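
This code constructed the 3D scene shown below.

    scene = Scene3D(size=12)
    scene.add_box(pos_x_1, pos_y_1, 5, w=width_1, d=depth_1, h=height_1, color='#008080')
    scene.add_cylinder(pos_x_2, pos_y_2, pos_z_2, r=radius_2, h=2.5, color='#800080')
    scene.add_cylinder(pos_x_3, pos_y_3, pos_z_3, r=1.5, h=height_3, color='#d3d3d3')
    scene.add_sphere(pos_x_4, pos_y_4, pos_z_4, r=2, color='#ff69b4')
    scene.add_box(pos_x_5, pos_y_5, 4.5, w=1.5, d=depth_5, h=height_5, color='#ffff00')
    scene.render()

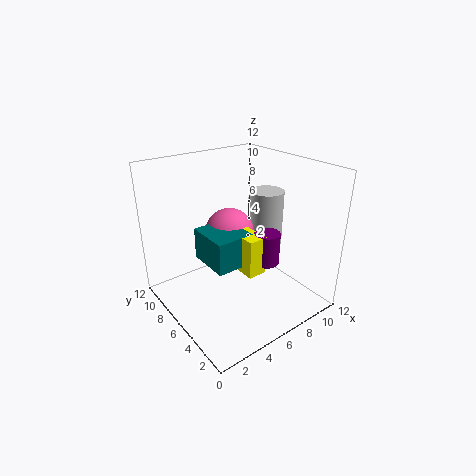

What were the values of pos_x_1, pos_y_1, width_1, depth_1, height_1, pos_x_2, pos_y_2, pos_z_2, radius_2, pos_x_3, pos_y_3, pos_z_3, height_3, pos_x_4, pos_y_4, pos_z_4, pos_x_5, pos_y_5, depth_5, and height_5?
pos_x_1 = 2.5; pos_y_1 = 3.5; width_1 = 3; depth_1 = 3.5; height_1 = 2.5; pos_x_2 = 6.5; pos_y_2 = 3; pos_z_2 = 5; radius_2 = 1; pos_x_3 = 10; pos_y_3 = 7; pos_z_3 = 4; height_3 = 5; pos_x_4 = 5.5; pos_y_4 = 6.5; pos_z_4 = 6.5; pos_x_5 = 4.5; pos_y_5 = 2.5; depth_5 = 3; height_5 = 3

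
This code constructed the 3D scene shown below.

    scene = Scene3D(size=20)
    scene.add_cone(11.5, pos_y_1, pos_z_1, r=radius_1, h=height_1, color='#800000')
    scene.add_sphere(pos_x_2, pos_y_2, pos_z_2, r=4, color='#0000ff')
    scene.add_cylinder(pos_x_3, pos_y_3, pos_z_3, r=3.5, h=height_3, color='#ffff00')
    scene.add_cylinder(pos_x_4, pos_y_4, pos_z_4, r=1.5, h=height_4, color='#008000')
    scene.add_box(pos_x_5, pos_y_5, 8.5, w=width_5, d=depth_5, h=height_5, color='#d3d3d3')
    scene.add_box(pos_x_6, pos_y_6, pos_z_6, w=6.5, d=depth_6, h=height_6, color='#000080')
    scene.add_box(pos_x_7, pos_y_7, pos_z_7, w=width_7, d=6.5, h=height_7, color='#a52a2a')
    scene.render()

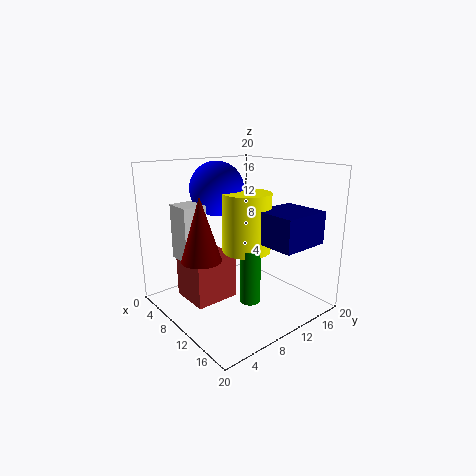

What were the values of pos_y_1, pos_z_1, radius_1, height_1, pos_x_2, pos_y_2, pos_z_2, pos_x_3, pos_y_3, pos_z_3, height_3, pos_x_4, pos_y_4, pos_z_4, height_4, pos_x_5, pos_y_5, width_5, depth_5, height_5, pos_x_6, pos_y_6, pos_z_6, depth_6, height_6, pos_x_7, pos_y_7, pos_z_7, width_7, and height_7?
pos_y_1 = 3
pos_z_1 = 9
radius_1 = 2.5
height_1 = 8
pos_x_2 = 4.5
pos_y_2 = 10.5
pos_z_2 = 16
pos_x_3 = 9.5
pos_y_3 = 12
pos_z_3 = 7.5
height_3 = 8.5
pos_x_4 = 11.5
pos_y_4 = 11
pos_z_4 = 0.5
height_4 = 8
pos_x_5 = 7
pos_y_5 = 1.5
width_5 = 3.5
depth_5 = 3
height_5 = 7
pos_x_6 = 11.5
pos_y_6 = 11.5
pos_z_6 = 9.5
depth_6 = 7
height_6 = 4.5
pos_x_7 = 3
pos_y_7 = 4
pos_z_7 = 0.5
width_7 = 6
height_7 = 6.5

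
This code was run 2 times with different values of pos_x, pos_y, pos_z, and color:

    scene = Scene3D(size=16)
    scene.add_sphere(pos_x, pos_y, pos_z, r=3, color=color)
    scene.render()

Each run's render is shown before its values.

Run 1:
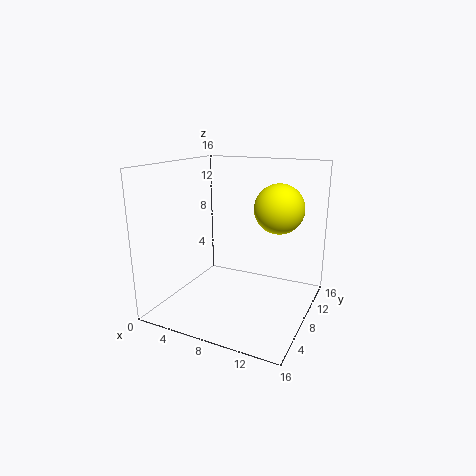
pos_x = 11
pos_y = 13
pos_z = 10.5
color = 'yellow'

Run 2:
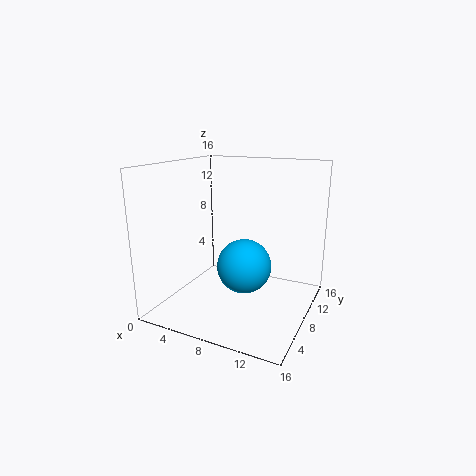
pos_x = 9
pos_y = 7.5
pos_z = 5
color = 'deepskyblue'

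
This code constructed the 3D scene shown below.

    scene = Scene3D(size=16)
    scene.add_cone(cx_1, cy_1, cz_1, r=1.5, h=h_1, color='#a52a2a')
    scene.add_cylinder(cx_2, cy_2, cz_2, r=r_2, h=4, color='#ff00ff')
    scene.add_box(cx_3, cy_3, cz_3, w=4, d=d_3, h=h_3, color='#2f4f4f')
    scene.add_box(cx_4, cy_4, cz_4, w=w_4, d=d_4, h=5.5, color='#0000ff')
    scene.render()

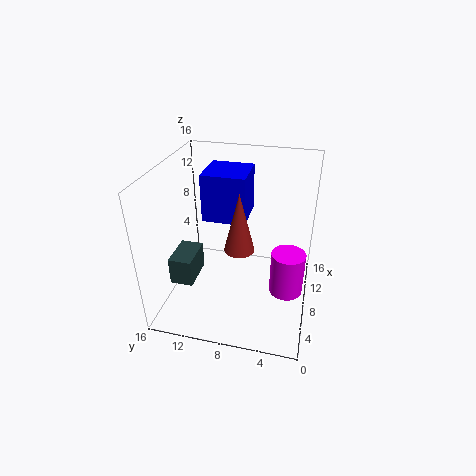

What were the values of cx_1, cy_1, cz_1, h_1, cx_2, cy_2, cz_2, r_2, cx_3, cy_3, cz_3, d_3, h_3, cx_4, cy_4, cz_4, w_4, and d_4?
cx_1 = 4.5; cy_1 = 7; cz_1 = 9; h_1 = 6; cx_2 = 2; cy_2 = 2; cz_2 = 7; r_2 = 1.5; cx_3 = 3.5; cy_3 = 12; cz_3 = 4; d_3 = 2.5; h_3 = 3; cx_4 = 9; cy_4 = 7.5; cz_4 = 9; w_4 = 5; d_4 = 5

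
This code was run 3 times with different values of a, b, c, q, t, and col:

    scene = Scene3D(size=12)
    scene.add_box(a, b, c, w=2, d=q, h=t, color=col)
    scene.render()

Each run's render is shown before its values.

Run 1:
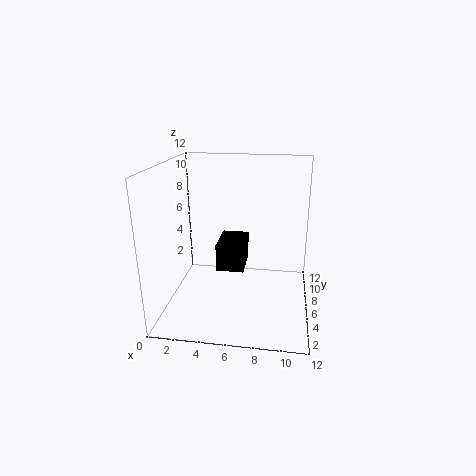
a = 5, b = 2, c = 5, q = 3, t = 2, col = 'black'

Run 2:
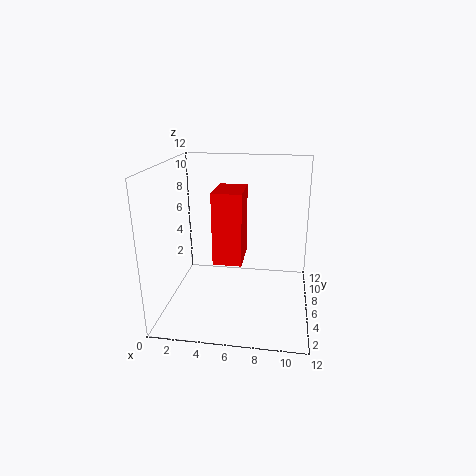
a = 5, b = 1, c = 6, q = 3, t = 5, col = 'red'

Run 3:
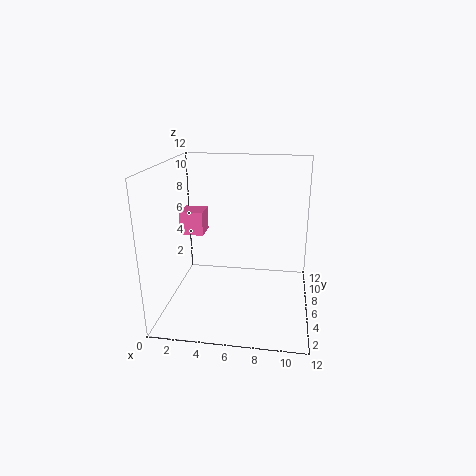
a = 1, b = 6, c = 6, q = 2, t = 2, col = 'hotpink'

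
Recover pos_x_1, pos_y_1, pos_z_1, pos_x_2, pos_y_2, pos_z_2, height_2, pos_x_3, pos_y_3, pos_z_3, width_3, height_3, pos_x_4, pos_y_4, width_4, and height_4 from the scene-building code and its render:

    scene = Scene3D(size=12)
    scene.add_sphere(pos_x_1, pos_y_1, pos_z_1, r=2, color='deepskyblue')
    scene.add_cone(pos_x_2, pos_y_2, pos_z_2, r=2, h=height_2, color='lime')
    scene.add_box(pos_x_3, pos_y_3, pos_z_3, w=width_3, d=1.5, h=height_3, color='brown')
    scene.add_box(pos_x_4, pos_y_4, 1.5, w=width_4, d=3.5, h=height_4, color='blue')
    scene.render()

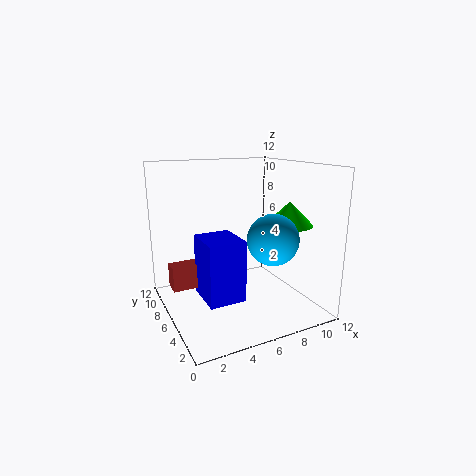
pos_x_1 = 7.5; pos_y_1 = 3; pos_z_1 = 6.5; pos_x_2 = 10; pos_y_2 = 4.5; pos_z_2 = 7; height_2 = 2; pos_x_3 = 0.5; pos_y_3 = 6.5; pos_z_3 = 2; width_3 = 4; height_3 = 2; pos_x_4 = 2.5; pos_y_4 = 3.5; width_4 = 3; height_4 = 5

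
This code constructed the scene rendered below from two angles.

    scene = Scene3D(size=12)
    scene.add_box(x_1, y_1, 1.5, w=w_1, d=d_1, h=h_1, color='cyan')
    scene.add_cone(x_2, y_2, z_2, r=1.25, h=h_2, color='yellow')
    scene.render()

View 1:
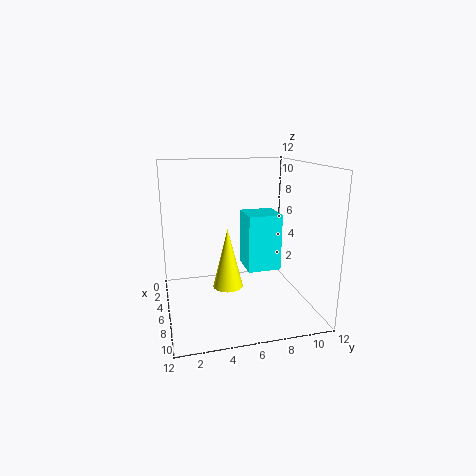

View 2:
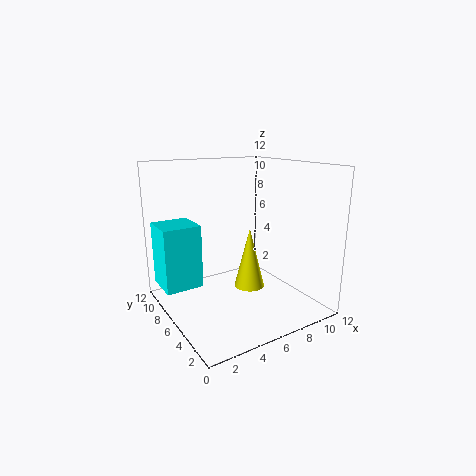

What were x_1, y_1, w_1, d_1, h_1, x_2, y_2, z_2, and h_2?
x_1 = 0.25, y_1 = 7.75, w_1 = 3.25, d_1 = 3.25, h_1 = 5.5, x_2 = 6.5, y_2 = 5, z_2 = 2, h_2 = 5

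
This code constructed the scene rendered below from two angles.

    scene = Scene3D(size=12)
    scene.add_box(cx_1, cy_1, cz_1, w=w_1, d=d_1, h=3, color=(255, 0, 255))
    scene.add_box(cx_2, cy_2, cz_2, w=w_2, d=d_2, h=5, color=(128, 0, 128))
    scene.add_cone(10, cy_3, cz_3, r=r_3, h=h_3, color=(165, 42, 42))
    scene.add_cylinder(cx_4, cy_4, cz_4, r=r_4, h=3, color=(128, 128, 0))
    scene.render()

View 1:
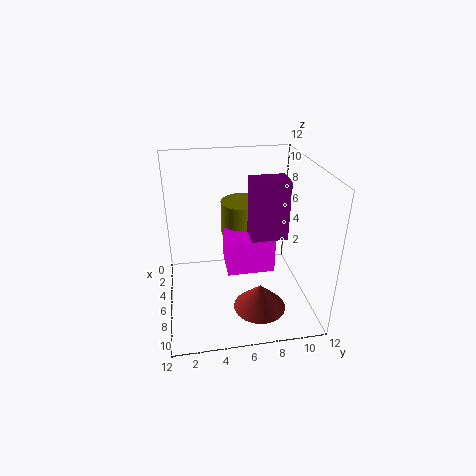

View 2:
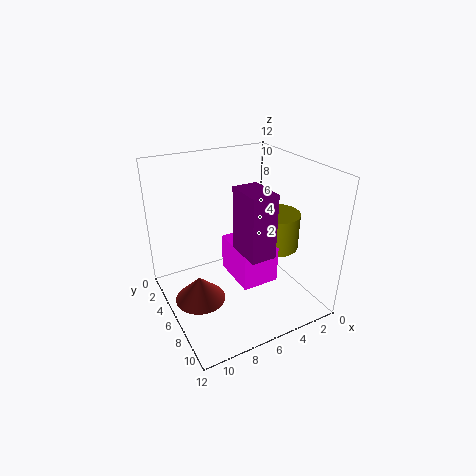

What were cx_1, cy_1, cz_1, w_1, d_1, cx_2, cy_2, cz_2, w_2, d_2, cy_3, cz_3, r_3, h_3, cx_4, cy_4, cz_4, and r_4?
cx_1 = 4; cy_1 = 5; cz_1 = 3; w_1 = 3; d_1 = 4; cx_2 = 5; cy_2 = 7; cz_2 = 6; w_2 = 2; d_2 = 3; cy_3 = 7; cz_3 = 2; r_3 = 2; h_3 = 2; cx_4 = 3; cy_4 = 7; cz_4 = 5; r_4 = 2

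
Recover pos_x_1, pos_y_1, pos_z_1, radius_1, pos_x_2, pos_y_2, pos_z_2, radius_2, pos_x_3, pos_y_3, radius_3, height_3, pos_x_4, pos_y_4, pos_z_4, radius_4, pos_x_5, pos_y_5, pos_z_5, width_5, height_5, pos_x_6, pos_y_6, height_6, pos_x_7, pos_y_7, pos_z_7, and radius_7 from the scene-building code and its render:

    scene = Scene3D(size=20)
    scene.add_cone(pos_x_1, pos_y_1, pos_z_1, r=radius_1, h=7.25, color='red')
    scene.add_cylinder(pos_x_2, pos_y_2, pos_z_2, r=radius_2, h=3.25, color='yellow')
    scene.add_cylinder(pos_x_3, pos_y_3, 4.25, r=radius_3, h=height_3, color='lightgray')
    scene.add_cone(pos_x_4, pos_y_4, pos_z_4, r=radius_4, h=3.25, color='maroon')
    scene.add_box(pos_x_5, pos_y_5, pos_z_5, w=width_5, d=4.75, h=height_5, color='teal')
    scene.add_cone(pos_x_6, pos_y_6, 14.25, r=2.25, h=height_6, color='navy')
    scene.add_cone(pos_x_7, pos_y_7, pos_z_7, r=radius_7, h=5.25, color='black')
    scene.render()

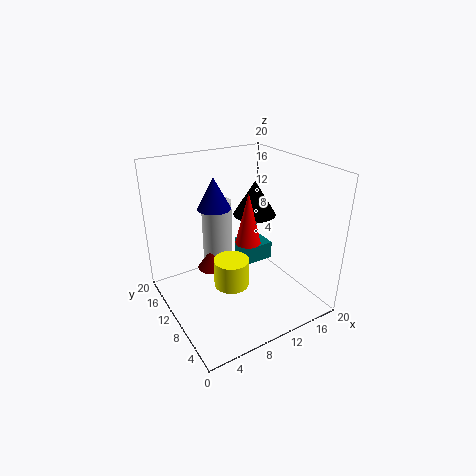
pos_x_1 = 11; pos_y_1 = 9; pos_z_1 = 9.5; radius_1 = 1.75; pos_x_2 = 5; pos_y_2 = 3.25; pos_z_2 = 8.5; radius_2 = 2; pos_x_3 = 9.75; pos_y_3 = 15.75; radius_3 = 2.25; height_3 = 9.25; pos_x_4 = 8.25; pos_y_4 = 14.75; pos_z_4 = 3.25; radius_4 = 2.25; pos_x_5 = 15.25; pos_y_5 = 14.75; pos_z_5 = 1.25; width_5 = 4.5; height_5 = 3; pos_x_6 = 7.5; pos_y_6 = 12; height_6 = 4.25; pos_x_7 = 15.25; pos_y_7 = 13.75; pos_z_7 = 11; radius_7 = 3.25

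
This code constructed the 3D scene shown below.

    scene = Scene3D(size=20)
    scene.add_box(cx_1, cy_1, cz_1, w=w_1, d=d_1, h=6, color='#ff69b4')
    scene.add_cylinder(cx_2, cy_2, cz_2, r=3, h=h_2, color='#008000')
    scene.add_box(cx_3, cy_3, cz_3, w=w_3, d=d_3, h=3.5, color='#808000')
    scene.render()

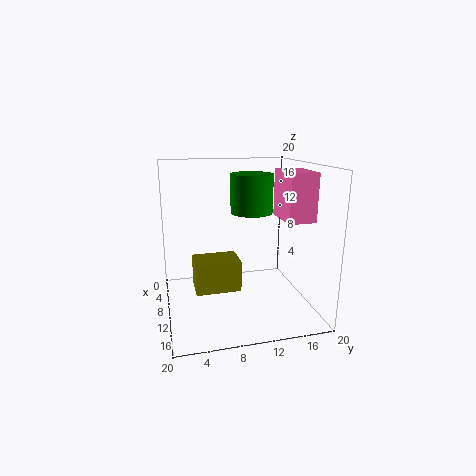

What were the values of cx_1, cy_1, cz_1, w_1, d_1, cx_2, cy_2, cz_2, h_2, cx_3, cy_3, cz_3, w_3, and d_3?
cx_1 = 11.5, cy_1 = 14.5, cz_1 = 13.5, w_1 = 5.5, d_1 = 3.5, cx_2 = 8, cy_2 = 12.5, cz_2 = 13, h_2 = 5.5, cx_3 = 16, cy_3 = 3, cz_3 = 7, w_3 = 3.5, d_3 = 5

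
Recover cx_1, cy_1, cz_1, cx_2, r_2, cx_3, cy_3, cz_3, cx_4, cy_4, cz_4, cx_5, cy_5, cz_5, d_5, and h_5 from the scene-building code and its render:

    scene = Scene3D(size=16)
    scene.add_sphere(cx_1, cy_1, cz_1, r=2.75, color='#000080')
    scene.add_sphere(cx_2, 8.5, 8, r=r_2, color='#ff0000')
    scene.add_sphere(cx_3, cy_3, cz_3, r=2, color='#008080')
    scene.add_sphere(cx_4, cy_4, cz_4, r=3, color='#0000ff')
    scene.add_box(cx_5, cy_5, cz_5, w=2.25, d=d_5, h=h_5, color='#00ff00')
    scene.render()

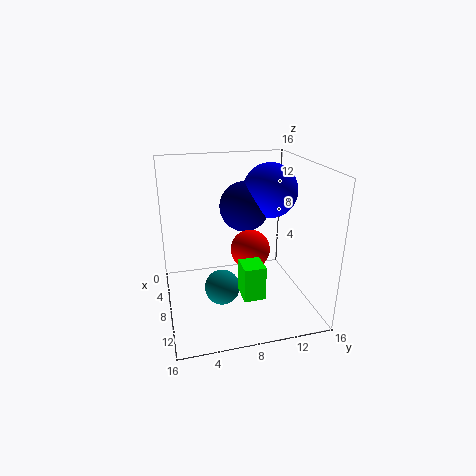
cx_1 = 7, cy_1 = 9, cz_1 = 11.25, cx_2 = 11, r_2 = 2, cx_3 = 8.5, cy_3 = 6, cz_3 = 2.25, cx_4 = 7.5, cy_4 = 11.75, cz_4 = 13, cx_5 = 13.75, cy_5 = 6.5, cz_5 = 5.25, d_5 = 2, h_5 = 3.25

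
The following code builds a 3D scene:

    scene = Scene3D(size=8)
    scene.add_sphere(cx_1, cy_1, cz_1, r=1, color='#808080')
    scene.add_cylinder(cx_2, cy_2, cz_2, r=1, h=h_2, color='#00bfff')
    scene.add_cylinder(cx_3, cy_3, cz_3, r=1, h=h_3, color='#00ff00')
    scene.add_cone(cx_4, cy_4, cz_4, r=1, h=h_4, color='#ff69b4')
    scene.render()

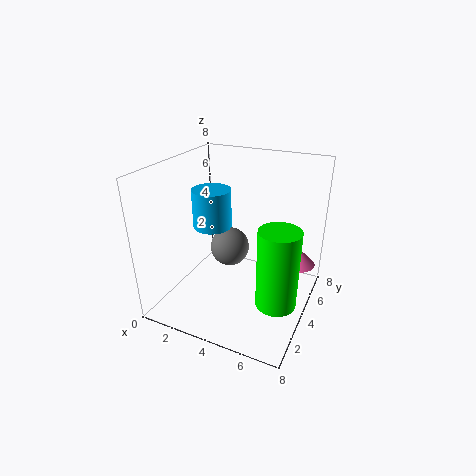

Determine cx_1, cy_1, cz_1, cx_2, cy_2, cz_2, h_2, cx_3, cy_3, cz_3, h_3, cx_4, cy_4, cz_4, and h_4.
cx_1 = 4
cy_1 = 3
cz_1 = 4
cx_2 = 3
cy_2 = 3
cz_2 = 5
h_2 = 2
cx_3 = 7
cy_3 = 2
cz_3 = 2
h_3 = 4
cx_4 = 7
cy_4 = 6
cz_4 = 2
h_4 = 1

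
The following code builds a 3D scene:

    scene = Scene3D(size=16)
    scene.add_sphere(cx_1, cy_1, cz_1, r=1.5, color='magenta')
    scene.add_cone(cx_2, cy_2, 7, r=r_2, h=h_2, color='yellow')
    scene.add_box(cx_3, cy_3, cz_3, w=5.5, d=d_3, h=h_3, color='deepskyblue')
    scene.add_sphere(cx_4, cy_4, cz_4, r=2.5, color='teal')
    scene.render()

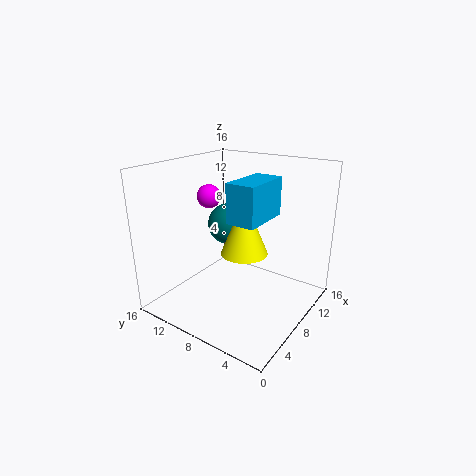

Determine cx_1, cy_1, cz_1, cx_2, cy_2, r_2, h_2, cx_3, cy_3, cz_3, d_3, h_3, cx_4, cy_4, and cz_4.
cx_1 = 11, cy_1 = 14.5, cz_1 = 11, cx_2 = 7, cy_2 = 6.5, r_2 = 2.5, h_2 = 6, cx_3 = 4.5, cy_3 = 4, cz_3 = 11, d_3 = 3, h_3 = 4, cx_4 = 11, cy_4 = 11.5, cz_4 = 8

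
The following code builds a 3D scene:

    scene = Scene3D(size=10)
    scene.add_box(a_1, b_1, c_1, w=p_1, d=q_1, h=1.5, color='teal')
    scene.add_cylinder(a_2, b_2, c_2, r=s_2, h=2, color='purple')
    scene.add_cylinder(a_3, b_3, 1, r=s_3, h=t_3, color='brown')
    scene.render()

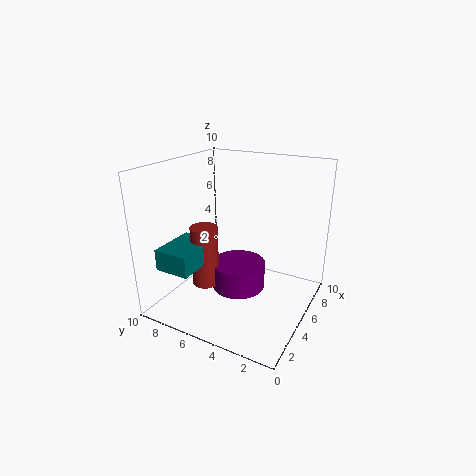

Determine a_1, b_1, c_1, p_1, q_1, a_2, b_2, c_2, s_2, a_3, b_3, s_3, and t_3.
a_1 = 1.5, b_1 = 7, c_1 = 3, p_1 = 3.5, q_1 = 2.5, a_2 = 6, b_2 = 5.5, c_2 = 0.5, s_2 = 2, a_3 = 4.5, b_3 = 7.5, s_3 = 1, t_3 = 4.5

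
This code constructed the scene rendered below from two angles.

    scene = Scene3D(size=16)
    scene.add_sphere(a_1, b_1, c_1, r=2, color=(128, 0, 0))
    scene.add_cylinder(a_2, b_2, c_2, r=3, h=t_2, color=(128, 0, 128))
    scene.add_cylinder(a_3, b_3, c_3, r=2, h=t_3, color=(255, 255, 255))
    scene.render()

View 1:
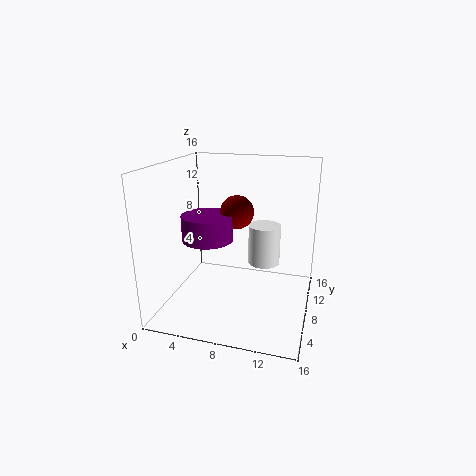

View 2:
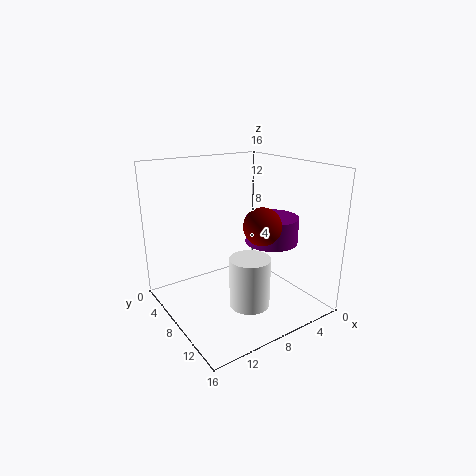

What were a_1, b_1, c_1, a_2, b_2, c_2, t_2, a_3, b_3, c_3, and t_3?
a_1 = 7; b_1 = 11; c_1 = 10; a_2 = 4; b_2 = 9; c_2 = 7; t_2 = 3; a_3 = 10; b_3 = 13; c_3 = 3; t_3 = 5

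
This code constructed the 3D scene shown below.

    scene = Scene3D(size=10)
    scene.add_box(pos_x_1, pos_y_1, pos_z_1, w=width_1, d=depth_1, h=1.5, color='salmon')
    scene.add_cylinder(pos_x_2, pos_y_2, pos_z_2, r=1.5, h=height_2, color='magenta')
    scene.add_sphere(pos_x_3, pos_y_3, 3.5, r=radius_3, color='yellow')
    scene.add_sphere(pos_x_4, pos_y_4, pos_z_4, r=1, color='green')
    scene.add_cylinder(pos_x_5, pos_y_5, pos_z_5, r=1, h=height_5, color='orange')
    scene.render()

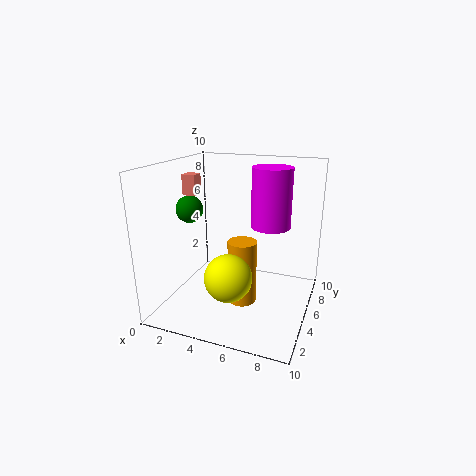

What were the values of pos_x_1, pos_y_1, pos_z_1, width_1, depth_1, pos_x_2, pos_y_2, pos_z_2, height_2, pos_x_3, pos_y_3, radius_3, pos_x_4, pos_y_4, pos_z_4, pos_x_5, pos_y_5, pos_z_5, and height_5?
pos_x_1 = 0.5; pos_y_1 = 5.5; pos_z_1 = 7.5; width_1 = 1; depth_1 = 1; pos_x_2 = 6.5; pos_y_2 = 8; pos_z_2 = 5; height_2 = 4.5; pos_x_3 = 5.5; pos_y_3 = 2; radius_3 = 1.5; pos_x_4 = 1; pos_y_4 = 5.5; pos_z_4 = 6.5; pos_x_5 = 5.5; pos_y_5 = 4.5; pos_z_5 = 0.5; height_5 = 4.5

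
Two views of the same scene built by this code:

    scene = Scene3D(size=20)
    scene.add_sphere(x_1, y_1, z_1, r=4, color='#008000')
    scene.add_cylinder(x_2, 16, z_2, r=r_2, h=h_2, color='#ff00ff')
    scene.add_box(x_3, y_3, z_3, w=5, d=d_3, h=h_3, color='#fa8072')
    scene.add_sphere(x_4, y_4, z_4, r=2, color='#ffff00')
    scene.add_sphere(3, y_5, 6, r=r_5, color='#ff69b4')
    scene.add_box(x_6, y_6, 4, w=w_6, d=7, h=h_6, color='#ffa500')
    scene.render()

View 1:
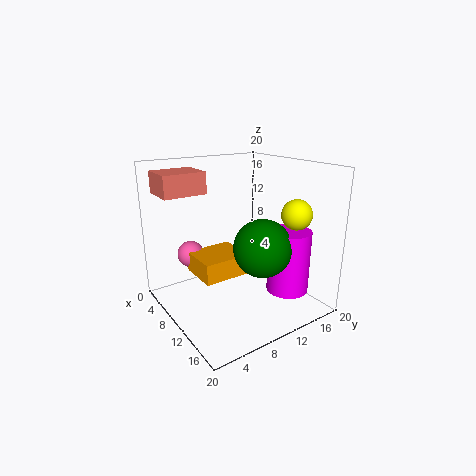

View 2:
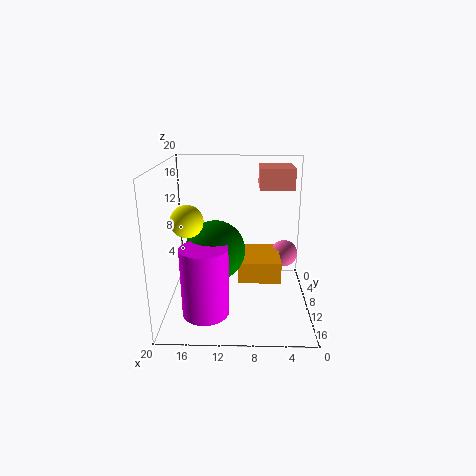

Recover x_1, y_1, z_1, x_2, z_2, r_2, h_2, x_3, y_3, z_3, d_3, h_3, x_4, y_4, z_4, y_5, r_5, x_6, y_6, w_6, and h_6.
x_1 = 13; y_1 = 12; z_1 = 9; x_2 = 14; z_2 = 2; r_2 = 3; h_2 = 9; x_3 = 2; y_3 = 1; z_3 = 16; d_3 = 6; h_3 = 3; x_4 = 16; y_4 = 15; z_4 = 14; y_5 = 6; r_5 = 2; x_6 = 4; y_6 = 5; w_6 = 6; h_6 = 3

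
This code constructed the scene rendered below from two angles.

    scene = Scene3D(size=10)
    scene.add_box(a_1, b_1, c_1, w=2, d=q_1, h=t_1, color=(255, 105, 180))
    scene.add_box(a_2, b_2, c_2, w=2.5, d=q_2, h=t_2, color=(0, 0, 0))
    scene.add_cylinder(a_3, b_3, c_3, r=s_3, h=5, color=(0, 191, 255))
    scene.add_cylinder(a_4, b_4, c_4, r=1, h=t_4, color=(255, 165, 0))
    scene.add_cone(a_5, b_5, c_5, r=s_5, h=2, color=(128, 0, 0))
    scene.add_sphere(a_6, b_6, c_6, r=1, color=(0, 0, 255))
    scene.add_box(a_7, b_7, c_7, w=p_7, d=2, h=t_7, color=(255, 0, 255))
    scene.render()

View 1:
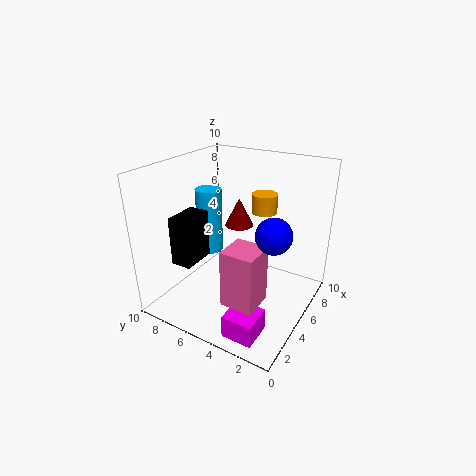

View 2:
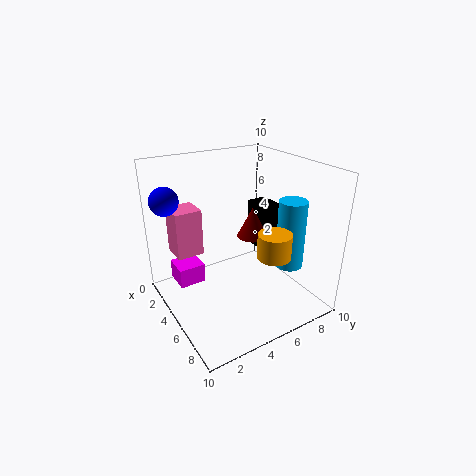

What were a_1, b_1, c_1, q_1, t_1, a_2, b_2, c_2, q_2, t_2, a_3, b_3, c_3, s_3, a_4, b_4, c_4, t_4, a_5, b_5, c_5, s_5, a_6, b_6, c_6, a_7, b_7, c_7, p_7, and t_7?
a_1 = 0.5
b_1 = 1.5
c_1 = 3
q_1 = 2
t_1 = 3.5
a_2 = 2.5
b_2 = 7.5
c_2 = 3
q_2 = 1.5
t_2 = 3.5
a_3 = 6.5
b_3 = 8.5
c_3 = 2.5
s_3 = 1
a_4 = 9
b_4 = 5
c_4 = 5.5
t_4 = 1.5
a_5 = 6
b_5 = 5.5
c_5 = 5.5
s_5 = 1
a_6 = 2
b_6 = 1
c_6 = 7.5
a_7 = 0.5
b_7 = 1.5
c_7 = 0.5
p_7 = 2
t_7 = 1.5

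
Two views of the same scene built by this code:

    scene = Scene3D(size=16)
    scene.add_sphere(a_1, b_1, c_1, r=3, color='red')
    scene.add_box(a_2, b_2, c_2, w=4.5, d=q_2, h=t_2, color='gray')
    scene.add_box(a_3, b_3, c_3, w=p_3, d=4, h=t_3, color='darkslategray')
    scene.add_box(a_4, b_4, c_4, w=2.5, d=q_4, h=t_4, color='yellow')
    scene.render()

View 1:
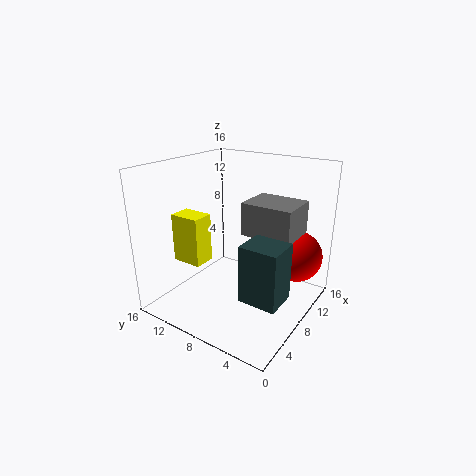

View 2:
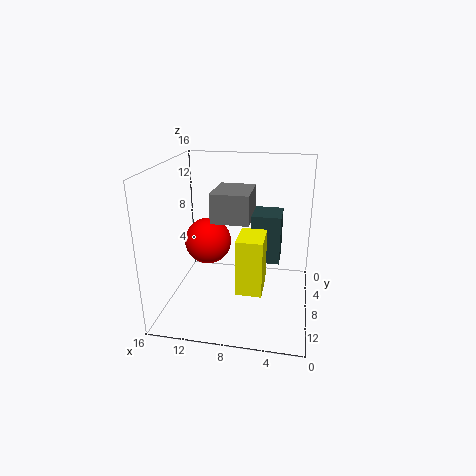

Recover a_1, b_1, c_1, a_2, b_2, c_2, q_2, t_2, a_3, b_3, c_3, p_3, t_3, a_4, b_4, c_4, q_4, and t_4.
a_1 = 13
b_1 = 3
c_1 = 5
a_2 = 7
b_2 = 1.5
c_2 = 9
q_2 = 5.5
t_2 = 3.5
a_3 = 3.5
b_3 = 1
c_3 = 3.5
p_3 = 3.5
t_3 = 6
a_4 = 4.5
b_4 = 11
c_4 = 5
q_4 = 3.5
t_4 = 5.5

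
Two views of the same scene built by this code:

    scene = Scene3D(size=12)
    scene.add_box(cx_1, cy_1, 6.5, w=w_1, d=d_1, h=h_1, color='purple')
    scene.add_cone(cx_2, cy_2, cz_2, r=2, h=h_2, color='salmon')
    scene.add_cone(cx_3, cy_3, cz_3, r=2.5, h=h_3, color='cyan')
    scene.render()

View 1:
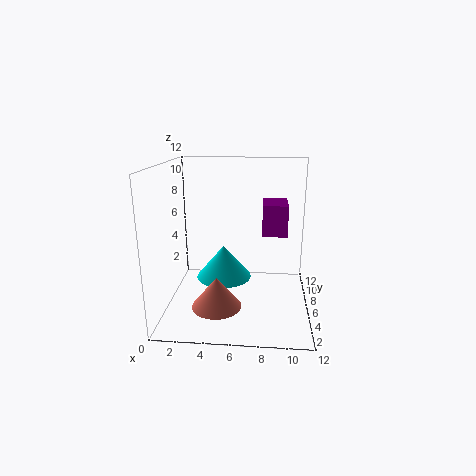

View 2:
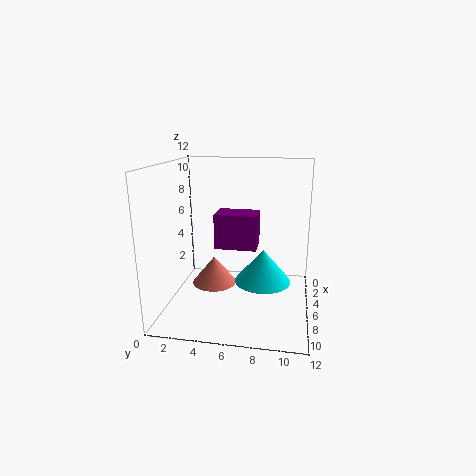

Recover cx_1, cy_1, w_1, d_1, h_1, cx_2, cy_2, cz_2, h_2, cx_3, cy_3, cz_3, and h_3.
cx_1 = 8
cy_1 = 5
w_1 = 2
d_1 = 3
h_1 = 2.5
cx_2 = 4.5
cy_2 = 3.5
cz_2 = 1
h_2 = 2.5
cx_3 = 4.5
cy_3 = 8
cz_3 = 1.5
h_3 = 3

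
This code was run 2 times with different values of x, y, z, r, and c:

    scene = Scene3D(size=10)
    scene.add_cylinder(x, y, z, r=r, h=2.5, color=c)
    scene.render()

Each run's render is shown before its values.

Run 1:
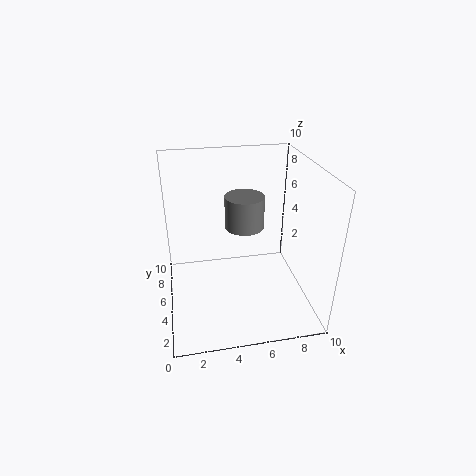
x = 6, y = 7.5, z = 4.5, r = 1.5, c = 'gray'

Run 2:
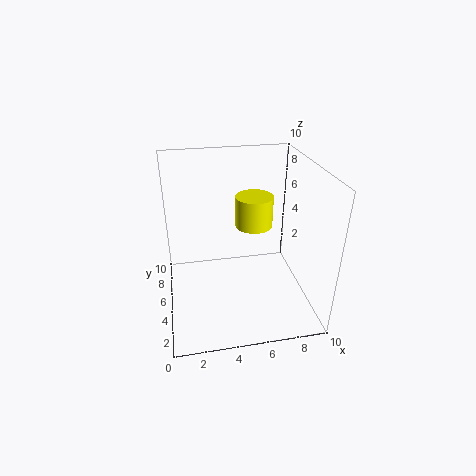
x = 7, y = 8.5, z = 4, r = 1.5, c = 'yellow'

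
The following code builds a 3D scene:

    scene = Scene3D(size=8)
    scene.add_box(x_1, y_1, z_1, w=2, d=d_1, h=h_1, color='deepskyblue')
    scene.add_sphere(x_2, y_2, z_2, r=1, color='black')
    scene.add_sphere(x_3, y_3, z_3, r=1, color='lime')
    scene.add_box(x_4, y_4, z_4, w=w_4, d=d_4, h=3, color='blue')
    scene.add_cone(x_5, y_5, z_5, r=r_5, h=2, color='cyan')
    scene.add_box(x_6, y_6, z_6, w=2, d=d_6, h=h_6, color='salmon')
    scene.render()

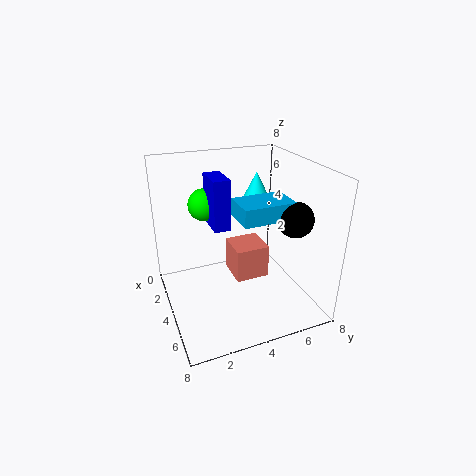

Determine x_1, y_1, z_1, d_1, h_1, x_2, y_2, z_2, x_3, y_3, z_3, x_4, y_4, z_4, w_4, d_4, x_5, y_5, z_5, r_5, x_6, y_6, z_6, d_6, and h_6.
x_1 = 3
y_1 = 4
z_1 = 5
d_1 = 3
h_1 = 1
x_2 = 5
y_2 = 7
z_2 = 5
x_3 = 1
y_3 = 3
z_3 = 5
x_4 = 1
y_4 = 3
z_4 = 4
w_4 = 2
d_4 = 1
x_5 = 2
y_5 = 6
z_5 = 5
r_5 = 1
x_6 = 2
y_6 = 4
z_6 = 1
d_6 = 2
h_6 = 2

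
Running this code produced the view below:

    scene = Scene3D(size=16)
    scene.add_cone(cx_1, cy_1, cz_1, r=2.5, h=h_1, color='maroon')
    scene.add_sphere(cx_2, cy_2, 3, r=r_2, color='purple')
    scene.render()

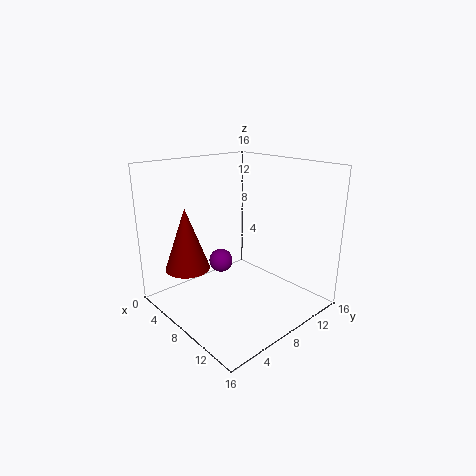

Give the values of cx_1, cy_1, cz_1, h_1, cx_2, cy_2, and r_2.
cx_1 = 4.5; cy_1 = 3.5; cz_1 = 4.5; h_1 = 7; cx_2 = 3; cy_2 = 9.5; r_2 = 1.5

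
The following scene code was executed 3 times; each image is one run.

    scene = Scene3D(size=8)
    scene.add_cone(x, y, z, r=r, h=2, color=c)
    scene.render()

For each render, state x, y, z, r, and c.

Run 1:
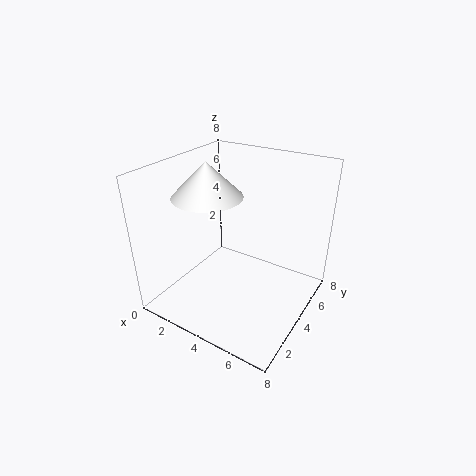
x = 2, y = 4, z = 6, r = 2, c = 'white'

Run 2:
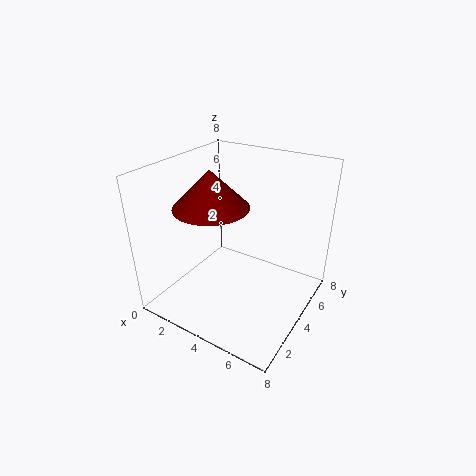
x = 3, y = 3, z = 6, r = 2, c = 'maroon'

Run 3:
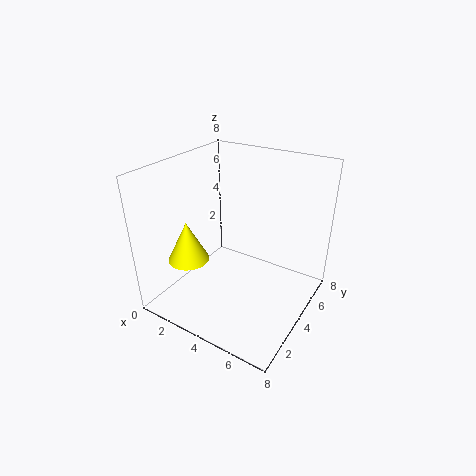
x = 3, y = 1, z = 4, r = 1, c = 'yellow'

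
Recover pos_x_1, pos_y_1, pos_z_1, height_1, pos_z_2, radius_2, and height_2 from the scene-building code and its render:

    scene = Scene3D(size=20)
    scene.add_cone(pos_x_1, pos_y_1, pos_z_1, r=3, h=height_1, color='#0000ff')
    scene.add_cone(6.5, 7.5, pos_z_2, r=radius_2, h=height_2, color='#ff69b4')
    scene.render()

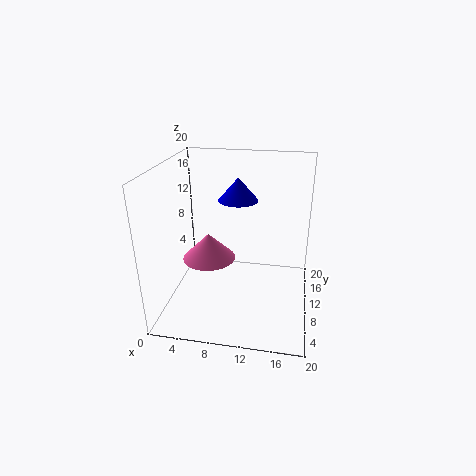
pos_x_1 = 9; pos_y_1 = 15.5; pos_z_1 = 13.5; height_1 = 3.5; pos_z_2 = 8; radius_2 = 3.5; height_2 = 3.5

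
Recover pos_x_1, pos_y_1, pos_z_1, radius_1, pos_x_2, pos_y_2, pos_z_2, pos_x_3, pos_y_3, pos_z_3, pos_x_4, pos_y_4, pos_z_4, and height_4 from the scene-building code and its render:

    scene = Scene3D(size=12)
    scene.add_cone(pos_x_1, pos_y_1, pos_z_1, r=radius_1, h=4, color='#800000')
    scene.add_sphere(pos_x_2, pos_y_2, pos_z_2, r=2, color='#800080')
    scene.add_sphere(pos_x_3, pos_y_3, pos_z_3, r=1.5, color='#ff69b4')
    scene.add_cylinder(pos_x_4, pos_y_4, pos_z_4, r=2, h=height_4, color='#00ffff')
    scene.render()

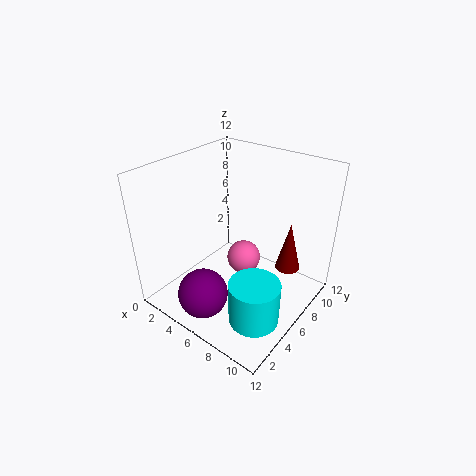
pos_x_1 = 10; pos_y_1 = 7.5; pos_z_1 = 4; radius_1 = 1; pos_x_2 = 5.5; pos_y_2 = 2; pos_z_2 = 2.5; pos_x_3 = 5.5; pos_y_3 = 7.5; pos_z_3 = 3; pos_x_4 = 9.5; pos_y_4 = 3.5; pos_z_4 = 1; height_4 = 3.5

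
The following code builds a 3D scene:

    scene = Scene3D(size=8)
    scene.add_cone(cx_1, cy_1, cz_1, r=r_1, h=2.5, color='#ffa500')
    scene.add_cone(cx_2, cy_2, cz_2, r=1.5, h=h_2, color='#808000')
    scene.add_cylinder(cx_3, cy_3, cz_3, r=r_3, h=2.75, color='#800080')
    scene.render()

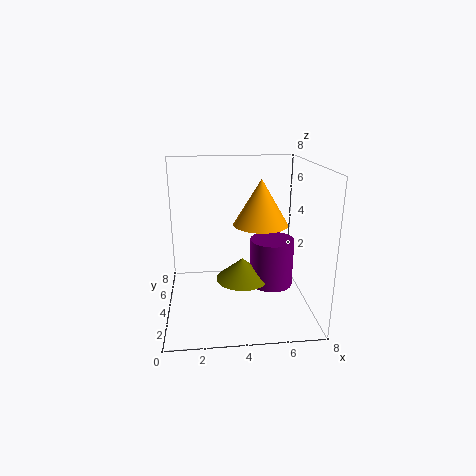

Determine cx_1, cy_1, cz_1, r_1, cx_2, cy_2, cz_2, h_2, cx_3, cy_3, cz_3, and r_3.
cx_1 = 5.25
cy_1 = 4
cz_1 = 4.75
r_1 = 1.5
cx_2 = 4.25
cy_2 = 4
cz_2 = 1.5
h_2 = 1.25
cx_3 = 6
cy_3 = 4.25
cz_3 = 1
r_3 = 1.25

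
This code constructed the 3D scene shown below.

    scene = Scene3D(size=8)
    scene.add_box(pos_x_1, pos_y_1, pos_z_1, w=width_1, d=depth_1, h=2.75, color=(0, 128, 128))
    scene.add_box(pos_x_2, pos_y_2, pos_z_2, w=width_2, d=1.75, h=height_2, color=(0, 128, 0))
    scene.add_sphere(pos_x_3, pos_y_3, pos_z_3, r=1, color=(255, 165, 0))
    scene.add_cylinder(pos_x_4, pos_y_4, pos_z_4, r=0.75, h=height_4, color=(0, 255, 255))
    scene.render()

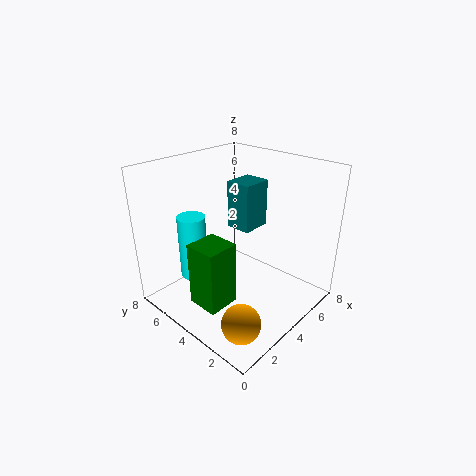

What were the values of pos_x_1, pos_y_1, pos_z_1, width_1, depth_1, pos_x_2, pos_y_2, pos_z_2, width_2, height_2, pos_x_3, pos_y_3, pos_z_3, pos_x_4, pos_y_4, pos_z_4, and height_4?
pos_x_1 = 4.75, pos_y_1 = 4, pos_z_1 = 4, width_1 = 1.75, depth_1 = 1.5, pos_x_2 = 1, pos_y_2 = 3, pos_z_2 = 1, width_2 = 1.75, height_2 = 3.5, pos_x_3 = 1.5, pos_y_3 = 1.5, pos_z_3 = 1, pos_x_4 = 2, pos_y_4 = 5.5, pos_z_4 = 2, height_4 = 3.5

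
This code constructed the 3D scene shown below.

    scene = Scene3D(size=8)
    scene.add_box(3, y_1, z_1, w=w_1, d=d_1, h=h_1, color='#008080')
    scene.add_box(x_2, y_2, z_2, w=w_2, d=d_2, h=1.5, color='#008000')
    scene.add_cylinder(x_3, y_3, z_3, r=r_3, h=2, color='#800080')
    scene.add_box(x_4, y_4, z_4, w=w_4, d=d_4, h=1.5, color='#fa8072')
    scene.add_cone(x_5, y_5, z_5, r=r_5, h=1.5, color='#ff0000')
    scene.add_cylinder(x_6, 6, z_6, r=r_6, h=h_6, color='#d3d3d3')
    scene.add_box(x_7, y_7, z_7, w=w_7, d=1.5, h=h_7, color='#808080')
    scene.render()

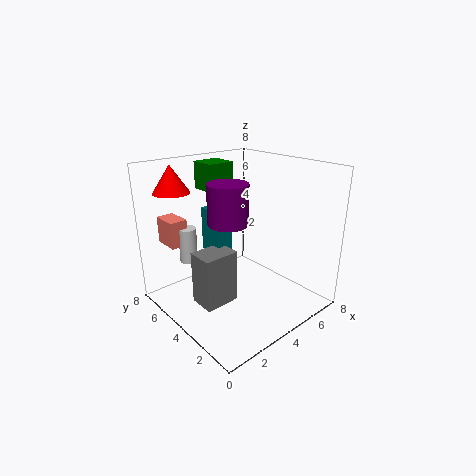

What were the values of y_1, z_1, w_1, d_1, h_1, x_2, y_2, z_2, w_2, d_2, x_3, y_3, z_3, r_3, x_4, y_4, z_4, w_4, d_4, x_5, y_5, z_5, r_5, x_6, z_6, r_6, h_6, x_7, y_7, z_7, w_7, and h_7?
y_1 = 4.5
z_1 = 3
w_1 = 1
d_1 = 1.5
h_1 = 2.5
x_2 = 3
y_2 = 5
z_2 = 6.5
w_2 = 1.5
d_2 = 1.5
x_3 = 2.5
y_3 = 3
z_3 = 5.5
r_3 = 1
x_4 = 1
y_4 = 6
z_4 = 3.5
w_4 = 1
d_4 = 1.5
x_5 = 1.5
y_5 = 6.5
z_5 = 6.5
r_5 = 1
x_6 = 2
z_6 = 2.5
r_6 = 0.5
h_6 = 2
x_7 = 1.5
y_7 = 3.5
z_7 = 0.5
w_7 = 2
h_7 = 3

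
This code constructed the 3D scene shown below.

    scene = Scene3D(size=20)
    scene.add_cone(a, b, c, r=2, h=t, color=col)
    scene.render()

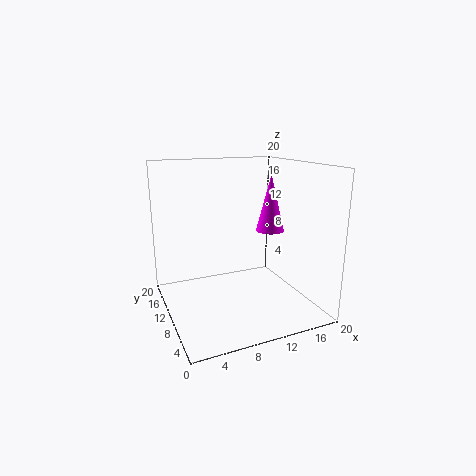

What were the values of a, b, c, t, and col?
a = 15, b = 10, c = 10.5, t = 8, col = 'magenta'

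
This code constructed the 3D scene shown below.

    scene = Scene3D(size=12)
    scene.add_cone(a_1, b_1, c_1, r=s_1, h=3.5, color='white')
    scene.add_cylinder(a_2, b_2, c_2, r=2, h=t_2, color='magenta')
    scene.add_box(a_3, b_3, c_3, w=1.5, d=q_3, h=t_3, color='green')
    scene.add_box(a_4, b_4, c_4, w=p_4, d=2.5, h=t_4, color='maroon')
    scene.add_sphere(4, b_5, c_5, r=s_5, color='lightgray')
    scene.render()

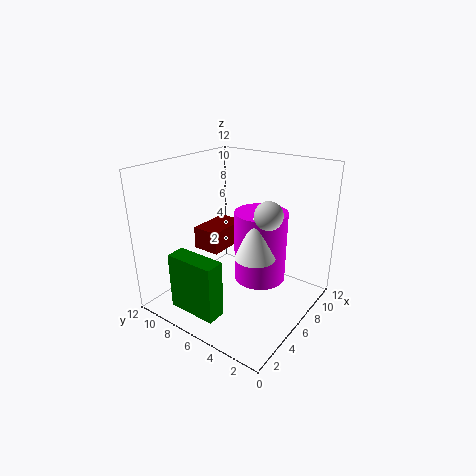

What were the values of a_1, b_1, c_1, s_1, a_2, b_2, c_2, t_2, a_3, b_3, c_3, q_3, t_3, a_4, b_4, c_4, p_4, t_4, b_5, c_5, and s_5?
a_1 = 4, b_1 = 3, c_1 = 6, s_1 = 1.5, a_2 = 5.5, b_2 = 3.5, c_2 = 3.5, t_2 = 5.5, a_3 = 0.5, b_3 = 4.5, c_3 = 1.5, q_3 = 4, t_3 = 4.5, a_4 = 5.5, b_4 = 8, c_4 = 4, p_4 = 4, t_4 = 2, b_5 = 2, c_5 = 9.5, s_5 = 1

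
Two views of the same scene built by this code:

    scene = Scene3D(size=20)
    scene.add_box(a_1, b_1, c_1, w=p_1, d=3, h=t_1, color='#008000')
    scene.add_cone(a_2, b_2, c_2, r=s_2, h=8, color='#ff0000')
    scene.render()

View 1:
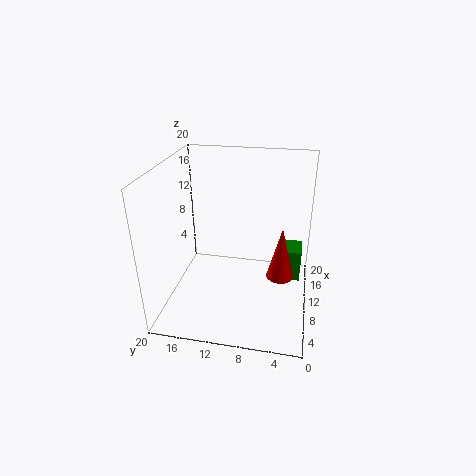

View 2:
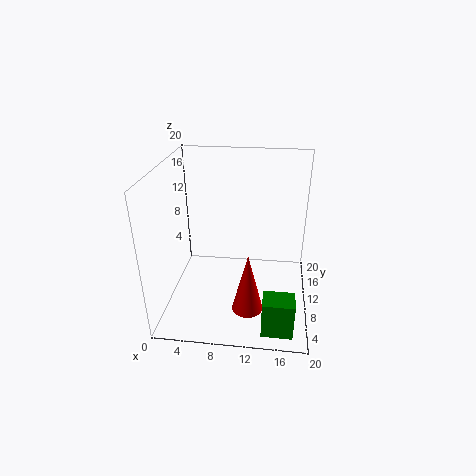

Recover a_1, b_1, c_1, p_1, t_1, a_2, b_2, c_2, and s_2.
a_1 = 14
b_1 = 1
c_1 = 1
p_1 = 4
t_1 = 5
a_2 = 12
b_2 = 4
c_2 = 3
s_2 = 2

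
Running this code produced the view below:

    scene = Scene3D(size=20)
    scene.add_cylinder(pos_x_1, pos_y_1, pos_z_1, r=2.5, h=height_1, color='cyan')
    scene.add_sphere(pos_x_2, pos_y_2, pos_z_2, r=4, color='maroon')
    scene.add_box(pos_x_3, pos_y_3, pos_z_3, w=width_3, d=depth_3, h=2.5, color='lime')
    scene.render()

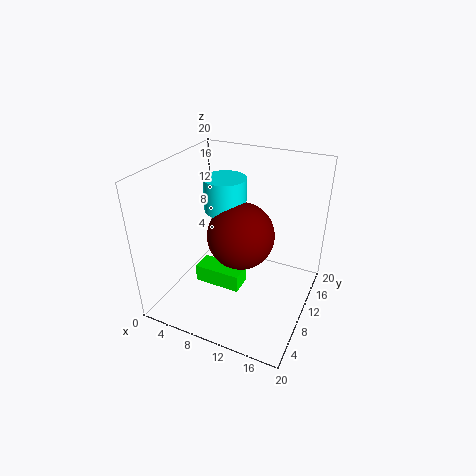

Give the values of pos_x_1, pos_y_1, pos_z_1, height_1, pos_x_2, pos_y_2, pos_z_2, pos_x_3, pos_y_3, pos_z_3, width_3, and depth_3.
pos_x_1 = 10; pos_y_1 = 6.5; pos_z_1 = 16; height_1 = 4; pos_x_2 = 12.5; pos_y_2 = 5.5; pos_z_2 = 13.5; pos_x_3 = 5; pos_y_3 = 6.5; pos_z_3 = 3.5; width_3 = 6.5; depth_3 = 3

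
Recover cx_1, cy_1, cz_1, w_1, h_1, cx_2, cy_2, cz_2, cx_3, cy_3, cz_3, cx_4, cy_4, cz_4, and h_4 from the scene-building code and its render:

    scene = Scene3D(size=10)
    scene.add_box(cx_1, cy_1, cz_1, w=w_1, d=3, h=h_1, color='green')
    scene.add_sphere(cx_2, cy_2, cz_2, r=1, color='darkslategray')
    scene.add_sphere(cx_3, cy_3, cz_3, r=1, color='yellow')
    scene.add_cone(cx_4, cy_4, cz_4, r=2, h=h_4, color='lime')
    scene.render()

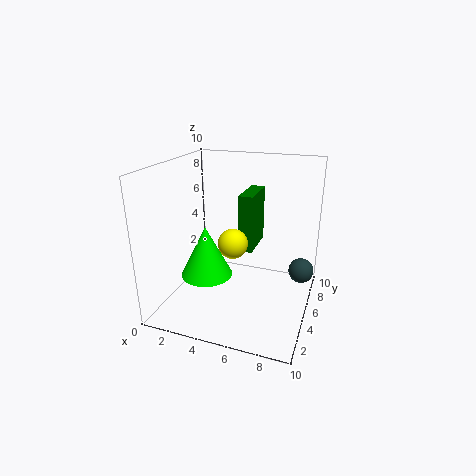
cx_1 = 5; cy_1 = 5; cz_1 = 4; w_1 = 1; h_1 = 4; cx_2 = 9; cy_2 = 9; cz_2 = 1; cx_3 = 5; cy_3 = 4; cz_3 = 5; cx_4 = 2; cy_4 = 6; cz_4 = 1; h_4 = 4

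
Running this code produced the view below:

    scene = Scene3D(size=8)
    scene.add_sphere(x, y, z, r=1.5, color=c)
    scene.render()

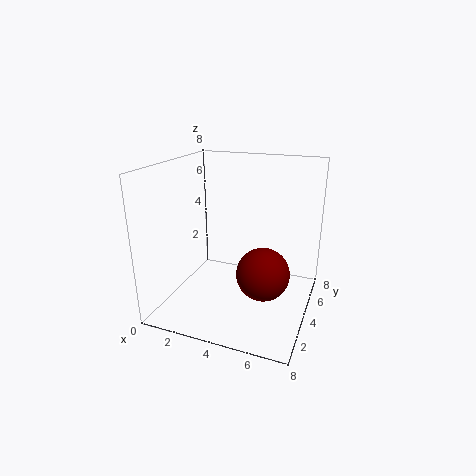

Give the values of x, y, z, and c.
x = 5.5, y = 4, z = 2, c = 'maroon'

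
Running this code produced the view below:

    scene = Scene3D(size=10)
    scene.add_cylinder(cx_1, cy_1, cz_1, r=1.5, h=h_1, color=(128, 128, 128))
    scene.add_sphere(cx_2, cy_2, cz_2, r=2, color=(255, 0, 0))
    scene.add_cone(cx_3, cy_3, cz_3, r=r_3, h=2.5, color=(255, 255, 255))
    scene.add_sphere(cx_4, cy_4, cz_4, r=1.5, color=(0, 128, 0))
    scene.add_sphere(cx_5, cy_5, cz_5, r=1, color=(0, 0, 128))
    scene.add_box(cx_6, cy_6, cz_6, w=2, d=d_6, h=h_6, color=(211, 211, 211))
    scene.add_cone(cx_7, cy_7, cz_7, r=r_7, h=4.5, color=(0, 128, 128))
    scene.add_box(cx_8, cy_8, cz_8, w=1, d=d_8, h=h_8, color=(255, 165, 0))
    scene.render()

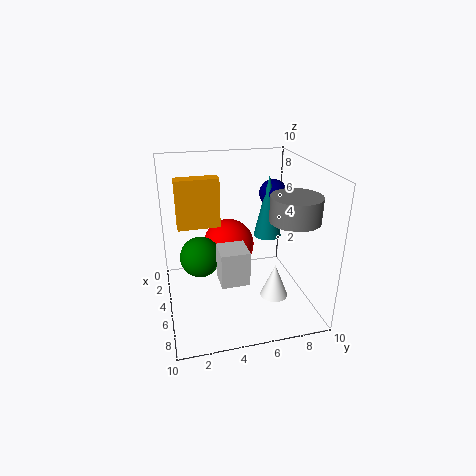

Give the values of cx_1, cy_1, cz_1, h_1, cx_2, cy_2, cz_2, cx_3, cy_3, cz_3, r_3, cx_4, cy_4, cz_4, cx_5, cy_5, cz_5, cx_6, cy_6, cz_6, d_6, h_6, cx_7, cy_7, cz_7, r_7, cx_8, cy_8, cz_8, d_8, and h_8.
cx_1 = 8.5, cy_1 = 7.5, cz_1 = 7.5, h_1 = 1.5, cx_2 = 2, cy_2 = 5, cz_2 = 3, cx_3 = 6, cy_3 = 7.5, cz_3 = 0.5, r_3 = 1, cx_4 = 3.5, cy_4 = 2.5, cz_4 = 3, cx_5 = 3.5, cy_5 = 8, cz_5 = 7.5, cx_6 = 4.5, cy_6 = 3.5, cz_6 = 2, d_6 = 2, h_6 = 2.5, cx_7 = 4, cy_7 = 7.5, cz_7 = 4.5, r_7 = 1, cx_8 = 3, cy_8 = 1, cz_8 = 5.5, d_8 = 3, h_8 = 3.5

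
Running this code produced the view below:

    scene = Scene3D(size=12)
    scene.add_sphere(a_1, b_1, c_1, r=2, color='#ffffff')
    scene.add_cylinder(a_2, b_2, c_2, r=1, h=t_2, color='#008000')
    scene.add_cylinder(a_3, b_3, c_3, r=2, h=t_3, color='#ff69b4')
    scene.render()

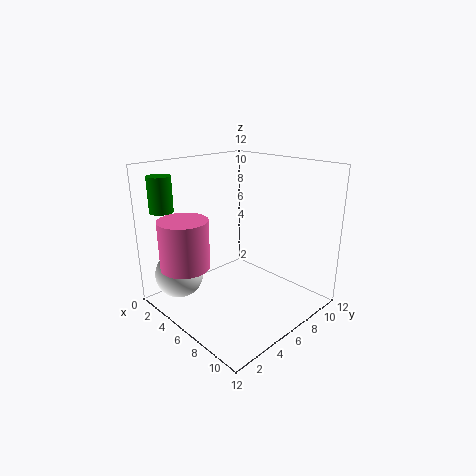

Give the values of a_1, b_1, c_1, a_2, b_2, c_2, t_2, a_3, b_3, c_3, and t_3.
a_1 = 3
b_1 = 2
c_1 = 3
a_2 = 1
b_2 = 2
c_2 = 8
t_2 = 3
a_3 = 4
b_3 = 2
c_3 = 4
t_3 = 4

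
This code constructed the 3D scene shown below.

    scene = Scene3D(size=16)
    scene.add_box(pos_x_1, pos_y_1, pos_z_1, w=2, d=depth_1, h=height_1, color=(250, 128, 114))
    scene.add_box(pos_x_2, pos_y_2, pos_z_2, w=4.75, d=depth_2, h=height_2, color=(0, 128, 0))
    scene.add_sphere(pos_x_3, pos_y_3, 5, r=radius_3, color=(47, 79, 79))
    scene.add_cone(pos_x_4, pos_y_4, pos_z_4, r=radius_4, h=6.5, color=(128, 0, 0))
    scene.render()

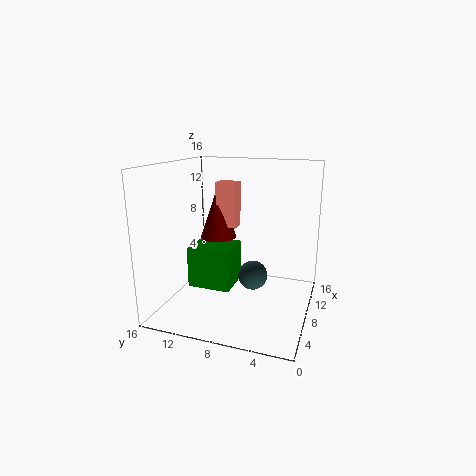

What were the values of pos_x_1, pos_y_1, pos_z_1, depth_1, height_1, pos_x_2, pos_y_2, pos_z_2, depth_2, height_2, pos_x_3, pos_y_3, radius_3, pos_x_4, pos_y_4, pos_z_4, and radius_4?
pos_x_1 = 11.25; pos_y_1 = 9.5; pos_z_1 = 8; depth_1 = 2.5; height_1 = 5.5; pos_x_2 = 8; pos_y_2 = 9.25; pos_z_2 = 1; depth_2 = 5.25; height_2 = 5; pos_x_3 = 5.5; pos_y_3 = 5.5; radius_3 = 1.5; pos_x_4 = 12; pos_y_4 = 12; pos_z_4 = 6.5; radius_4 = 2.25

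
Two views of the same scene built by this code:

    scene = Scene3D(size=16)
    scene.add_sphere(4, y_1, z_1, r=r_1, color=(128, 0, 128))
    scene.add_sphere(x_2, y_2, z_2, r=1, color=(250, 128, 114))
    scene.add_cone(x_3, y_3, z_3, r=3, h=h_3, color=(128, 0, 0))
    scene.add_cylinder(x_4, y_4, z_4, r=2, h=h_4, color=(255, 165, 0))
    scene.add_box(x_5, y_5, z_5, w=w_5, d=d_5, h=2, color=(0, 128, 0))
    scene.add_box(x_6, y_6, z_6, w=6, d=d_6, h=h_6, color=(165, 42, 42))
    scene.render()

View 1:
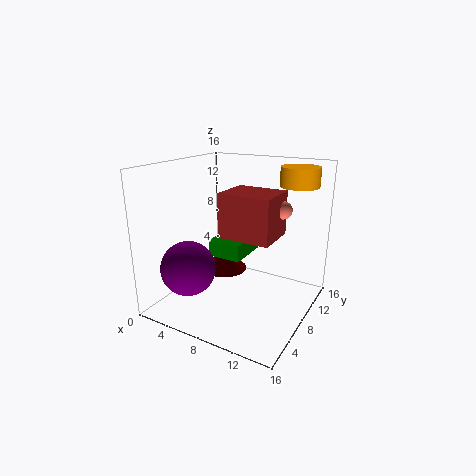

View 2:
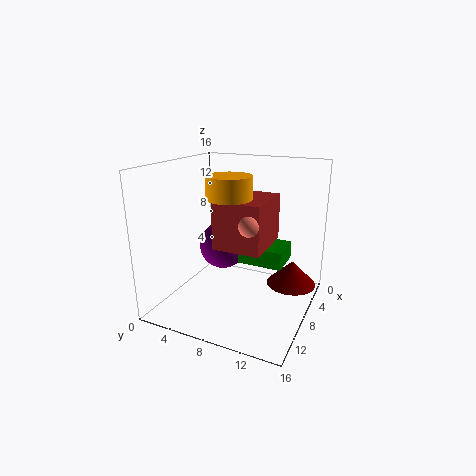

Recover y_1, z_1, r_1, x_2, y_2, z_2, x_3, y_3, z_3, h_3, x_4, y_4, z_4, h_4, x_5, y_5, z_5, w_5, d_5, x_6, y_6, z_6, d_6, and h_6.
y_1 = 4, z_1 = 5, r_1 = 3, x_2 = 12, y_2 = 11, z_2 = 11, x_3 = 3, y_3 = 13, z_3 = 1, h_3 = 3, x_4 = 14, y_4 = 10, z_4 = 14, h_4 = 2, x_5 = 4, y_5 = 8, z_5 = 5, w_5 = 4, d_5 = 5, x_6 = 6, y_6 = 7, z_6 = 8, d_6 = 5, h_6 = 5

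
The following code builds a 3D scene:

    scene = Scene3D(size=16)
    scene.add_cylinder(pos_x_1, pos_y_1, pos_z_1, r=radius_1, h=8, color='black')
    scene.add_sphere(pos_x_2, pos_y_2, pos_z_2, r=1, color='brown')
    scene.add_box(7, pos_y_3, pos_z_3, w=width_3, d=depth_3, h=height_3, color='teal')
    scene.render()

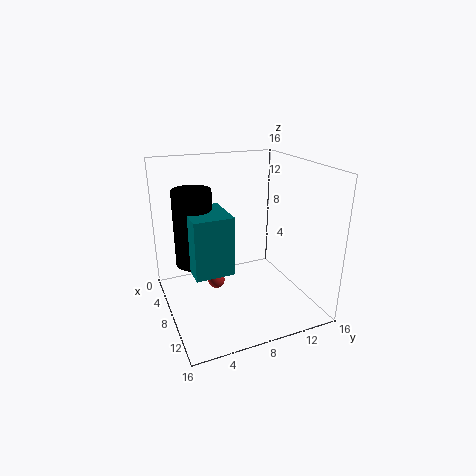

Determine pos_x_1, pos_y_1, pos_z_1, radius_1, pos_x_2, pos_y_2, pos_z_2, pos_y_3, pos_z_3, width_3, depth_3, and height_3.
pos_x_1 = 8; pos_y_1 = 3; pos_z_1 = 6; radius_1 = 2; pos_x_2 = 6; pos_y_2 = 6; pos_z_2 = 2; pos_y_3 = 2; pos_z_3 = 6; width_3 = 5; depth_3 = 4; height_3 = 6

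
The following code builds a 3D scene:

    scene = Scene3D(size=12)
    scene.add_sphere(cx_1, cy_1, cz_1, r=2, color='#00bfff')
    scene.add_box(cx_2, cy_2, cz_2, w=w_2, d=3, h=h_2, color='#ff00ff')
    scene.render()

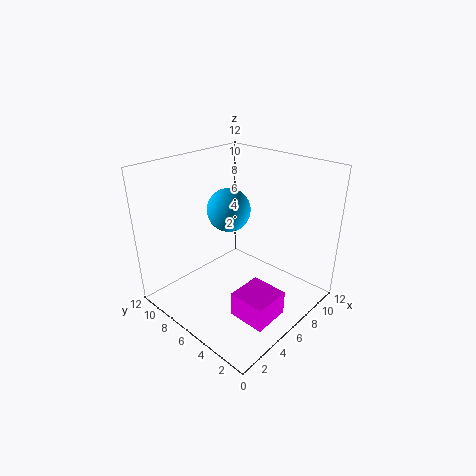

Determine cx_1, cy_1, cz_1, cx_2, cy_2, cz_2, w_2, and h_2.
cx_1 = 8
cy_1 = 9
cz_1 = 7
cx_2 = 3
cy_2 = 1
cz_2 = 1
w_2 = 3
h_2 = 2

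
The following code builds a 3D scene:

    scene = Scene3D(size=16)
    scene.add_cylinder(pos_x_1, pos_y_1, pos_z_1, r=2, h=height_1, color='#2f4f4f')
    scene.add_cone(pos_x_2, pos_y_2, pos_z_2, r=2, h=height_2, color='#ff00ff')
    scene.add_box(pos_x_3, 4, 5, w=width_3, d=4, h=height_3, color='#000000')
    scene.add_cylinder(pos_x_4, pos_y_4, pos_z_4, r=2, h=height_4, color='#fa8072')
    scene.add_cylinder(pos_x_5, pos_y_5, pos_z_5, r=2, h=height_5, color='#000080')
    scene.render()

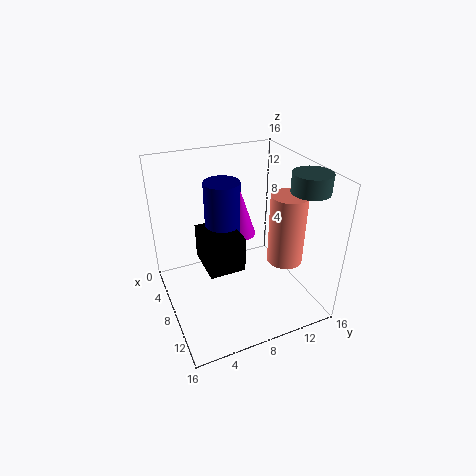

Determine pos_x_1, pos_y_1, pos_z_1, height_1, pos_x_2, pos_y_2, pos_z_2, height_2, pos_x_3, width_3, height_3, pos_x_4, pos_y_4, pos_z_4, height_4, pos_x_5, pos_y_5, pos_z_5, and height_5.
pos_x_1 = 12; pos_y_1 = 14; pos_z_1 = 14; height_1 = 2; pos_x_2 = 4; pos_y_2 = 10; pos_z_2 = 6; height_2 = 6; pos_x_3 = 5; width_3 = 5; height_3 = 4; pos_x_4 = 10; pos_y_4 = 13; pos_z_4 = 5; height_4 = 8; pos_x_5 = 6; pos_y_5 = 7; pos_z_5 = 6; height_5 = 8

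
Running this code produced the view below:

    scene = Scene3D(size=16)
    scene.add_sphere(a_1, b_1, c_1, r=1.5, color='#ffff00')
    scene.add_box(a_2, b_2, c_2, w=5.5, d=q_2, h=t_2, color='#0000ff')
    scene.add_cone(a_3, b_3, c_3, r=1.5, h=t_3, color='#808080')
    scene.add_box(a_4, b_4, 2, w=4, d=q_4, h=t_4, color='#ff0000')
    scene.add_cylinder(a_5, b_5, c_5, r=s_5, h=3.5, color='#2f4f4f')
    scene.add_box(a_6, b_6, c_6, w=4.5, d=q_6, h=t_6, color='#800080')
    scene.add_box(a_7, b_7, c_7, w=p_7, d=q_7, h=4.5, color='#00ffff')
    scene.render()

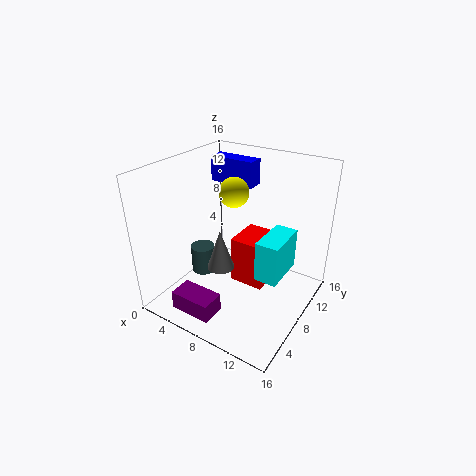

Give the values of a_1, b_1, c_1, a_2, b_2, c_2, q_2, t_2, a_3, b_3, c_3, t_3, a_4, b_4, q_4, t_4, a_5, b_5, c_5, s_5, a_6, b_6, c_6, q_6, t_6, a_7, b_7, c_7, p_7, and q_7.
a_1 = 8.5
b_1 = 6.5
c_1 = 14
a_2 = 2
b_2 = 11.5
c_2 = 12.5
q_2 = 2
t_2 = 3
a_3 = 7
b_3 = 6
c_3 = 5
t_3 = 4.5
a_4 = 7
b_4 = 8
q_4 = 4.5
t_4 = 5.5
a_5 = 2
b_5 = 9
c_5 = 1
s_5 = 1.5
a_6 = 4.5
b_6 = 0.5
c_6 = 2
q_6 = 2.5
t_6 = 2
a_7 = 11
b_7 = 6.5
c_7 = 4.5
p_7 = 2.5
q_7 = 5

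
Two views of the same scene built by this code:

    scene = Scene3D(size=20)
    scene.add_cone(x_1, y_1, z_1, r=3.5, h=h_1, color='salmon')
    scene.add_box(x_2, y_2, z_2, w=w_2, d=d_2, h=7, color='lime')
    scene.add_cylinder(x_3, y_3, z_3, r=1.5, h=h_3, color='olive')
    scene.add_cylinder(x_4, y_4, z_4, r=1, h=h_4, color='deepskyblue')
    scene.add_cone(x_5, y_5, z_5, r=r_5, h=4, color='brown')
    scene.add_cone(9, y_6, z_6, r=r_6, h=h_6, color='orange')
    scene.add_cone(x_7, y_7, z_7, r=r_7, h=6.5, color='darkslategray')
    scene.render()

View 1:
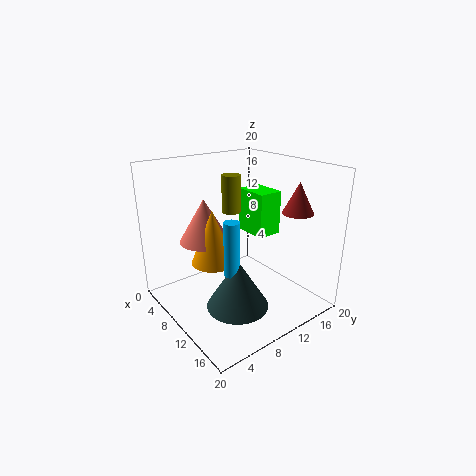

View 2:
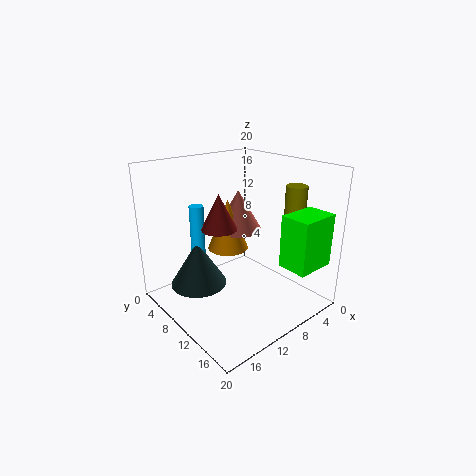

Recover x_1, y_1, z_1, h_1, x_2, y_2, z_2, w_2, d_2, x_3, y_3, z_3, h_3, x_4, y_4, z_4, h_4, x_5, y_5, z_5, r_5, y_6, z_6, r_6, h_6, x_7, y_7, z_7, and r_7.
x_1 = 7, y_1 = 6.5, z_1 = 9.5, h_1 = 6, x_2 = 2.5, y_2 = 16, z_2 = 7.5, w_2 = 5.5, d_2 = 4, x_3 = 3, y_3 = 14, z_3 = 11, h_3 = 6, x_4 = 14, y_4 = 6, z_4 = 7.5, h_4 = 7, x_5 = 16.5, y_5 = 14.5, z_5 = 14.5, r_5 = 2, y_6 = 6.5, z_6 = 7, r_6 = 3, h_6 = 7.5, x_7 = 14.5, y_7 = 6.5, z_7 = 3, r_7 = 4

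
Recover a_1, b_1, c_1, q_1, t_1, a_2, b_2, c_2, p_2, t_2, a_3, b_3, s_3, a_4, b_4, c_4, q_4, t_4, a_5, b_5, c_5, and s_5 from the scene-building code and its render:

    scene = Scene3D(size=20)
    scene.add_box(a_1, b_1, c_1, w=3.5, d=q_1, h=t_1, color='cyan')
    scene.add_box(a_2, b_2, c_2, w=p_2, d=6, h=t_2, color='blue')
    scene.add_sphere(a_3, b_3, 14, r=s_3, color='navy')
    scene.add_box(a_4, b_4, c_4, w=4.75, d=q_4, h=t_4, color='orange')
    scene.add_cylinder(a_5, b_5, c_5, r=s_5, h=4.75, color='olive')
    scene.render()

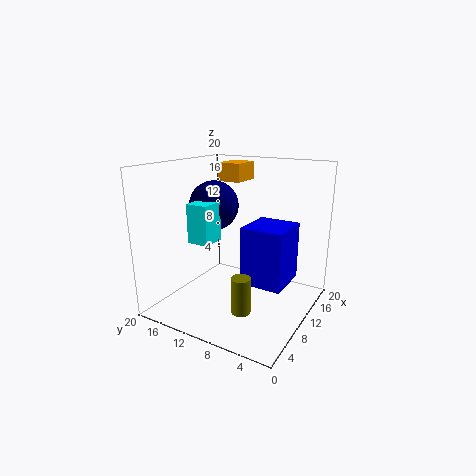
a_1 = 5
b_1 = 11.75
c_1 = 10
q_1 = 3
t_1 = 5.25
a_2 = 9.25
b_2 = 3.25
c_2 = 3.5
p_2 = 6.5
t_2 = 8.25
a_3 = 10.5
b_3 = 14.25
s_3 = 3.5
a_4 = 14.5
b_4 = 12.5
c_4 = 16.75
q_4 = 3.75
t_4 = 2.75
a_5 = 4.75
b_5 = 6.5
c_5 = 2.25
s_5 = 1.25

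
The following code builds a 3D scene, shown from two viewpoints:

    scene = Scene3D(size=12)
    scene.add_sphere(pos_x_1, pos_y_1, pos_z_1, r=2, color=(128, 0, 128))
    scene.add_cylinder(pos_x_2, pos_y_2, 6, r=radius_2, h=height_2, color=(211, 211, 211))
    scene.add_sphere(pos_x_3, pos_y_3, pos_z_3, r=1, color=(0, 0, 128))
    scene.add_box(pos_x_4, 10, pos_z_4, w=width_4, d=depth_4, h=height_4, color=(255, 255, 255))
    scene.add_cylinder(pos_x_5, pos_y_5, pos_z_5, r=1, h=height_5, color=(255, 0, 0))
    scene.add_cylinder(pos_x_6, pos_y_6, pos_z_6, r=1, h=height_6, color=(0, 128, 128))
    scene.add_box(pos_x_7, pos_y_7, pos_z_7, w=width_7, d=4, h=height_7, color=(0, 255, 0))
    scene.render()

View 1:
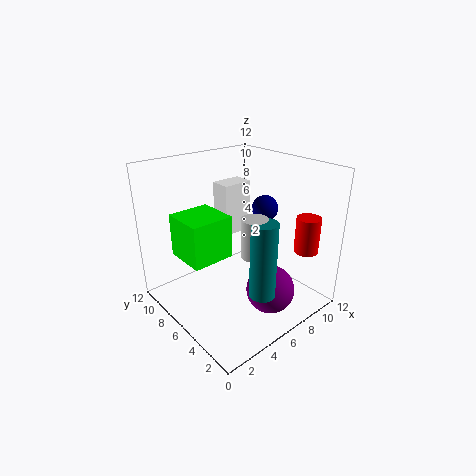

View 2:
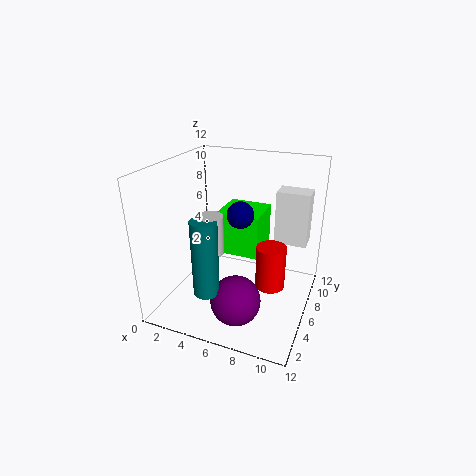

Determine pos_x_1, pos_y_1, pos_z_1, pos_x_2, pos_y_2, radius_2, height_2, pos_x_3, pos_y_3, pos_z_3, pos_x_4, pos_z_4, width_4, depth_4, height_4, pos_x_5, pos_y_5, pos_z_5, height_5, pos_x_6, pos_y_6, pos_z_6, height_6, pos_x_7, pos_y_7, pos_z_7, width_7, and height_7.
pos_x_1 = 7; pos_y_1 = 3; pos_z_1 = 2; pos_x_2 = 5; pos_y_2 = 3; radius_2 = 1; height_2 = 3; pos_x_3 = 7; pos_y_3 = 4; pos_z_3 = 9; pos_x_4 = 8; pos_z_4 = 4; width_4 = 3; depth_4 = 2; height_4 = 5; pos_x_5 = 10; pos_y_5 = 2; pos_z_5 = 5; height_5 = 3; pos_x_6 = 5; pos_y_6 = 2; pos_z_6 = 3; height_6 = 6; pos_x_7 = 3; pos_y_7 = 8; pos_z_7 = 3; width_7 = 4; height_7 = 4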